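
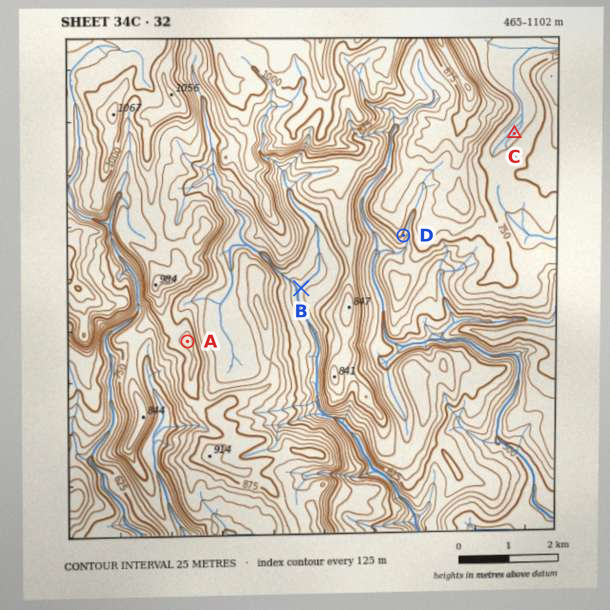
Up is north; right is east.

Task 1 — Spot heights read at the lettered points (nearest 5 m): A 910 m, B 690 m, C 720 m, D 740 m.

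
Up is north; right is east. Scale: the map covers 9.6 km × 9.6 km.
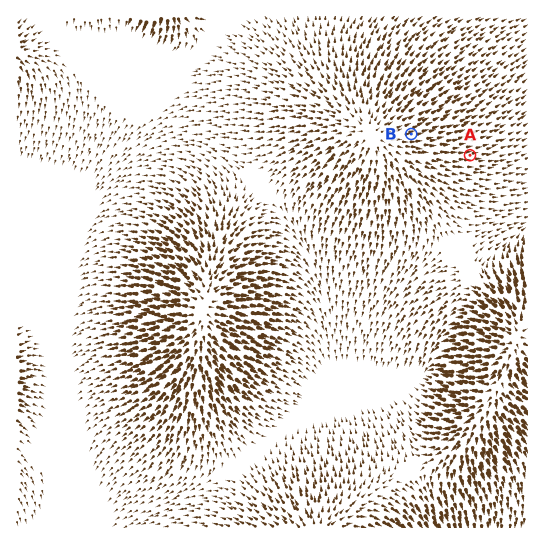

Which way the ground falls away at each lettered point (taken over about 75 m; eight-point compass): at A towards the E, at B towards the E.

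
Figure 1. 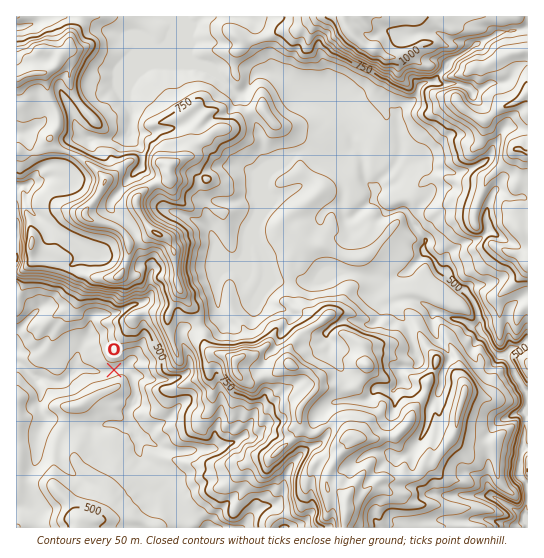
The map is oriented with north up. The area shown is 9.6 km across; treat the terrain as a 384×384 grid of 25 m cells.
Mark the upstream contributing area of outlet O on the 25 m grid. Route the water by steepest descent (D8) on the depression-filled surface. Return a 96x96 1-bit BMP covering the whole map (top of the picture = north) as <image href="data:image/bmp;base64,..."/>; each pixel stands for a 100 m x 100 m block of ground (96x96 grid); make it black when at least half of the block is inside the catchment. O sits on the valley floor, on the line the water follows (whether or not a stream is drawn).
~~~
<image width="96" height="96" href="data:image/bmp;base64,Qk2+BAAAAAAAAD4AAAAoAAAAYAAAAGAAAAABAAEAAAAAAIAEAAATCwAAEwsAAAIAAAAAAAAA////AAAAAAAAAAAwAAAAAAAAAAAADwH/gAAAAAAAAAAAH///wAAAAAAAAAAAH///4AAAAAAAAAAAP///8AAAAAAAAAAAf///+AAAAAAAAAAA/////AAAAAAAAAAB/////AAAAAAAAAAB/////wAAAAAAAAAB/////4AAAAAAAAAB/////8AAAAAAAAAB/////+AAAAAAAAAB//////AAAAAAAAAB//////8AAAAAAAAB//////+AAAAAAAAA///////gAAAAAAAA///////wAAAAAAAA///////4AAAAAAAAf//////4AAAAAAAAf//////4AAAAAAAAf//////4AAAAAAAAf//////4AAAAAAAAP//////4AAAAAAAAB//////8AAAAAAAAA//////+AAAAAAAAAP//////AAAAAAAAAB//////AAAAAAAAAB///+//AAAAAAAAAD///8P/AAAAAAAAAD///4B8AAAAAAAAAD///4AQAAAAAAAAAD///4AAAAAAAAAAAD///gAAAAAAAAAAAB//8AAAAAAAAAAAAB//4AAAAAAAAAAAAA//4AAAAAAAAAAAAAf/4AAAAAAAAAAAAAf/4AAAAAAAAAAAAAP/wAAAAAAAAAAAAAP/wAAAAAAAAAAAAADnwAAAAAAAAAAAAAAHgAAAAAAAAAAAAAADAAAAAAAAAAAAAAACAAAAAAAAAAAAAAAAAAAAAAAAAAAAAAAAAAAAAAAAAAAAAAAAAAAAAAAAAAAAAAAAAAAAAAAAAAAAAAAAAAAAAAAAAAAAAAAAAAAAAAAAAAAAAAAAAAAAAAAAAAAAAAAAAAAAAAAAAAAAAAAAAAAAAAAAAAAAAAAAAAAAAAAAAAAAAAAAAAAAAAAAAAAAAAAAAAAAAAAAAAAAAAAAAAAAAAAAAAAAAAAAAAAAAAAAAAAAAAAAAAAAAAAAAAAAAAAAAAAAAAAAAAAAAAAAAAAAAAAAAAAAAAAAAAAAAAAAAAAAAAAAAAAAAAAAAAAAAAAAAAAAAAAAAAAAAAAAAAAAAAAAAAAAAAAAAAAAAAAAAAAAAAAAAAAAAAAAAAAAAAAAAAAAAAAAAAAAAAAAAAAAAAAAAAAAAAAAAAAAAAAAAAAAAAAAAAAAAAAAAAAAAAAAAAAAAAAAAAAAAAAAAAAAAAAAAAAAAAAAAAAAAAAAAAAAAAAAAAAAAAAAAAAAAAAAAAAAAAAAAAAAAAAAAAAAAAAAAAAAAAAAAAAAAAAAAAAAAAAAAAAAAAAAAAAAAAAAAAAAAAAAAAAAAAAAAAAAAAAAAAAAAAAAAAAAAAAAAAAAAAAAAAAAAAAAAAAAAAAAAAAAAAAAAAAAAAAAAAAAAAAAAAAAAAAAAAAAAAAAAAAAAAAAAAAAAAAAAAAAAAAAAAAAAAAAAAAAAAAAAAAAAAAAAAAAAAAAAAAAAAAAAAAAAAAAAAAAAAAAAAAAAAAAAAAAAAAAAAAAAAAAAAAAAAAAAAAAAAAAAAAAAAAAAAAAAAAAAAAAAAAAAAAAAAAAAAAAAAAAAAA="/>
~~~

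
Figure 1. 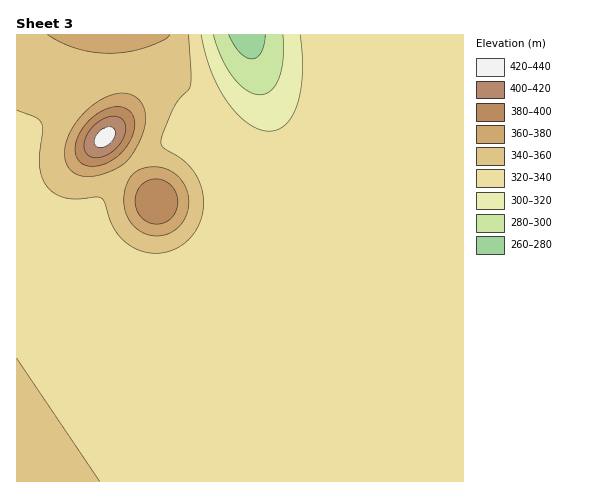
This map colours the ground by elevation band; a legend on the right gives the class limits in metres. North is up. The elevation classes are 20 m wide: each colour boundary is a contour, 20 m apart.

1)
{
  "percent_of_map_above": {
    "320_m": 96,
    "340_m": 17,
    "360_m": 5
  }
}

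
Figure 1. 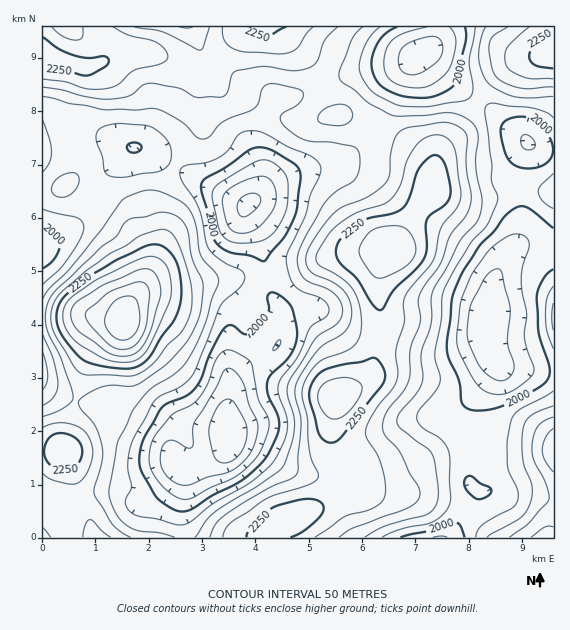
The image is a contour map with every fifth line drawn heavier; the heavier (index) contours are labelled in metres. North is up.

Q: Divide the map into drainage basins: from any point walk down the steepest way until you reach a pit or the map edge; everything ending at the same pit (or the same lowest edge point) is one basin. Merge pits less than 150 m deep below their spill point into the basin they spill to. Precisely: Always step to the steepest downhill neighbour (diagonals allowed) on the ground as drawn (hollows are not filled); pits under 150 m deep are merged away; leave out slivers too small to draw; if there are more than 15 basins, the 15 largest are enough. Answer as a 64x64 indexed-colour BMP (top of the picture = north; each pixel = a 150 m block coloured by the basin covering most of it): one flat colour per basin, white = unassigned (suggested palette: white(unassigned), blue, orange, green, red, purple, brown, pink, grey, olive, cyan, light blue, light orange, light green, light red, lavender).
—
<image width="64" height="64" href="data:image/bmp;base64,Qk12CAAAAAAAAHYAAAAoAAAAQAAAAEAAAAABAAQAAAAAAAAIAAATCwAAEwsAABAAAAAAAAAA////ALR3HwAOf/8ALKAsACgn1gC9Z5QAS1aMAMJ34wB/f38AIr28AM++FwDox64AeLv/AIrfmACWmP8A1bDFABERERERERERERERERERIiIiIiIiIiIiIiIiIiIiIiIiERERERERERERERERERESIiIiIiIiIiIiIiIiIiIiIiIRERERERERERERERERERERIiIiIiIiIiIiIiIiIiIiIhERERERERERERERERERERERIiIiIiIiIiIiIiIiIiIiERERERERERERERERERERERERIiIiIiIiIiIiIiIiIiIRERERERERERERERERERERERERIiIiIiIiIiIiIiIiIhERERERERERERERERERERERERESIiIiIiIiIiIiIiIiERERERERERERERERERERERERERIiIiIiIiIiIiIiIiIREREREREREREREREREREREREREiIiIiIiIiIiIiIiIhERERERERERERERERERERERERESIiIiIiIiIiIiIiIiERERERERERERERERERERERERESIiIiIiIiIiIiIiIiIRERERERERERERERERERERERESIiIiIiIiIiIiIiIiIhERERERERERERERERERERERERIiIiIiIiIiIiIiIiIiERERERERERERERERERERERERIiIiIiIiIiIiIiIiIiIREREREREREREREREREREREREiIiIiIiIiIiIiIiIiIhERERERERERERERERERERERESIiIiIiIiIiIiIiIiIiEREREREREREREREREREREREREiIiIiIiIiIiIiIiIiIRERERERERERERERERERERERESIiIiIiIiIiIiIiIiIhERERERERERERERERERERERERESIiIiIiIiIiIiIiIiEREREREREREREREREREREREREREiIiIiIiIiIiIiIiIRERERERERERERERERERERERERERIiIiIiIiIiIiIiIhEREREREREREREREREREREREREREiIiIiIiIiIiIiIiERERERERERERERERERERERERERERIiIiIiIiIiIiIiIREREREREREREREREREREREREREREiIiIiIiIiIiIiIhERERERERERERERERERERERERERESIiIiIiIiIiIiIiERERERERERERERERERERERERERERIiIiIiIiIiIiIiIREREREREREREREREREREREREREREiIiIiIiIiIiIiIhERERERERERERERERERERERERERESIiIiIiIiIiIiIiERERERERERERERERERERERERERERIiIiIiIiIiIiIiIREREREREREREREREREREREREREREiIiIiIiIiIiIiIhERERERERERERERERERERERERERESIiIiIiIiIiIiIiEREREREREzMRERERERERERERERERIiIiIiIiIiIiIiIRERERERETMzMzMzMRMzEREREREREiIiIiIiIiIiIiIhEREREREREzMzMzMzMzMzMRERERESIiIiIiIiIiIiIiERERERERETMzMzMzMzMzMzMREREREiIiIiIiIiIiIiIRERERERERMzMzMzMzMzMzMzMzERESIiIiIiIiIiIiIhERERERERETMzMzMzMzMzMzMzMzMzMiIiIiIiIiIiIiERERERERERMzMzMzMzMzMzMzMzMzMzIiIiIiIiIiIiIREREREREREzMzMzMzMzMzMzMzMzMzMiIiIiIiIiIiIhERERERERETMzMzMzMzMzMzMzMzMzMzIiIiIiIiIiIiERERERERERMzMzMzMzMzMzMzMzMzMzMyIiIiIiIiIiIREREREREREzMzMzMzMzMzMzMzMzMzMzIiIiIiIiIiIhERERERERETMzMzMzMzMzMzMzMzMzMzMyIiIiIiIiIiERERERERERMzMzMzMzMzMzMzMzMzMzMzMiIiIiIiIiIRERERERERETMzMzMzMzMzMzMzMzMzMzMyIiIiIiIiIhERERERERERMzMzMzMzMzMzMzMzMzMzMzIiIiIiIiIiERERERERERETMzMzMzMzMzMzMzMzMzMzMiIiIiIiIiIRERERERERERMzMzMzMzMzMzMzMzMzMzNCIiIiIiIiIhERERERERERETMzMzMzMzMzMzMzMzMzNEQiIiIiIiIiEREREREREREREzMzMzMzMzMzMzMzMzREREIiIiIiIiIRERERERERERERMzMzMzMzMzMzMzM0RERERCIiIiIiIhEREREREREREREzMzMzMzMzMzMzNEREREREQiIiIiIiERERERERERERETMzMzMzMRETMzRERERERERCIiIiIiIRERERERERERERMzMzMxERERFEREREREREREQiIiIiIhEREREREREREREzMzMREREREURERERERERERCIiIiIiERERERERERERETMzEREREREUREREREREREREQiIiIiIRERERERERERERMxERERERERREREREREREREREIiIiIhERERERERERERExERERERERFERERERERERERERCIiIiERERERERERERERERERERERFEREREREREREREREQiIiIREREREREREREREREREREREUREREREREREREREREIiIhEREREREREREREREREREREURERERERERERERERERERCEREREREREREREREREREREUREREREREREREREREREREEREREREREREREREREREREUREREREREREREREREREREQREREREREREREREREREREURERERERERERERERERERERB"/>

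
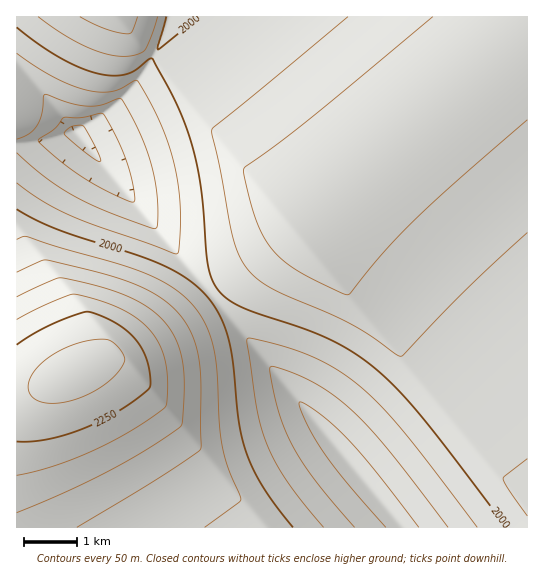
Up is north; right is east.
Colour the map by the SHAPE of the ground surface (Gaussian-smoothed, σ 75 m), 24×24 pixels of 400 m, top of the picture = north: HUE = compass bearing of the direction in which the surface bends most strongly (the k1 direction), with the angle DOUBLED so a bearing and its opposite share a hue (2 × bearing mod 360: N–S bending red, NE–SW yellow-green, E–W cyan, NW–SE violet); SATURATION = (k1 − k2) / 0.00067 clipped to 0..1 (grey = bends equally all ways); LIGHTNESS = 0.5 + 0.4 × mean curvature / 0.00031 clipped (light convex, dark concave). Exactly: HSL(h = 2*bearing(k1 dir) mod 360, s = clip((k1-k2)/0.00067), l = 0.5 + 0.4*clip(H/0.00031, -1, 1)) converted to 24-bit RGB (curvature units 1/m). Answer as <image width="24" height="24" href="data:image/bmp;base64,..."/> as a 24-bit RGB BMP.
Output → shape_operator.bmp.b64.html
<image width="24" height="24" href="data:image/bmp;base64,Qk32BgAAAAAAADYAAAAoAAAAGAAAABgAAAABABgAAAAAAMAGAAATCwAAEwsAAAAAAAAAAAAAhIF1gIJze4FydoFwc4BwcYBwcYBxcoBzdIB1doB3d5aAh9Ofe4V9fIB9fYB+foB/gHp+RQgyfEZrf4B/f4B/f4B/f4B/gKqOiIB0hYRzf4NxeYJvdIFucIFtboFub4FvcIBycYt3g9addo18eYB7e4B8fIB9fH99XBVFcCpZf4B/f4B/f4B/f4B/f5iHjNCijX53iYJ2hoZ0fYRydoNvcYJtbYJsbIFtbYRxe9KVcJt9dIB3doB5eIB7eoB8bixZWhRDfX9+foB/f4B/f4B/f4uDjtWlf4qCk3x+joB8ioR7hYd4e4V1dIRxboNvbINvc8iMba6Bb4F0cYF2dIF4doB6eEZoPwctf3h+fYB+foB+foB/foSAjNKif5aGf4B/m4OQl4OMkYSHi4SDhIeAeoZ7dYV4c7iJc8GNboN2boJ2b4F3cYF4e1x0LwQifmt6eoB9fIB9fYB+foF/h8ebf6eMf4B/f4B/pIiioomfnomcmIiXj4eRhIWLgaiThc+idIeBcYR9cIN7cIJ6aX1+LwQieldydoB7eIB8eoB9fIB+gLiSgbmTfoB/f4B/f4B/pYuqp4yrpoypoYummoqgjZqmn9m6gIuTe4SKd4WHdIWEcIKBQAoxcj1mc4F8dYF8d4B8eYB9e6aJhMmbfYF+foB+foB/f4B/n4uopY2sp46up42topCttN3LjYuojIKZgn+SfH6NeH6IYBlPZyRXdIKBdIF/dYF9doB9d5aDhtOgeoV+fIB+fYB+foB+foB/lImenYuko4ypp46sttrMl5e5n4WmmIOhkICbh32UgTFzWxBJd3qFd3+DdoGBdoF/dYqAhtWhd42AeYB9e4B9fIB+fYB+foB+hoaPkYiVmomcpcy4ncC4p4anpYSnoYGkm3+gmkuQVAM/h3SOfnqJeXqFeH2Cd4SDg9CfdpqFeIB9eIB8eoB9e4B9fIB9fYB+e4d8hYiCjbaXl8SjmYOSnoGXoYCaoX+co2OXUQA6mmeVj3uSiHuNgnuIfHuEg8ScequOeIB+eIB9eIB8eYB8eoB8e4B9fIB9c4VvdKJ3h86UioV8jn19k3yEl3yJm3KLVwA7nE+GmXqTlXqSkHqPi3uLhbSYhLuZfH2Aen9/eX99eH98eIB8eYB8eoB8e4B9aZNoetaLeYpugoRyhoF1int3jnV5XwlAjTNrl3iJl3iMlXmMknqMhaeTkcmlhn2GgH2CfX5/e39+eX98eH98eIB7eYB7eYB8dtWKa5NodoFre4JtgYJwhH9yaBpHbhtMjnZ7kXeBk3iFlHmHnYGKm9GskH6LiXyGhX2EgX6BfX9/e399eX98eYB7eIB7eYB7bKJycoBsdIBsdoBseoBucDJRSgsxhHhziHh2i3d7jniAlH2EndKsmYGIj3uIjXyHiX2FhX6Dgn6Bfn9/e399eoB8eYB7eIB7dIBydIBwdIBvdYBvd0xdLwQffnVsgX91g3x3hnl5int9lMyjhKOEkHuGkHyIj32IjH2HiX6Fhn6Dgn+Bfn9/fH99eoB8eYB7eIB2d4B1doBzfGJmMAMge2BmeX90fH92gIB4gn56h8CWha+Oi3yDjnyFj32HkH2Ij36IjX6Hin6Fhn+Dgn+Bf4B/fIB9eoB8Z3c1cIBhfn5wNQUleE1mdn91d391eH92e394fa+KhL+UhH1+h32Bi32EjX6Hj36IkH6Jj36JjX6Iin+Gh3+Eg3+CgH+AfYB+mO8AS5YAMDMAKzUIdn93d393d393d393d56ChM2afIF7gH9+g36Ah36Din6FjX6Hj36Jj36Jj3+JjX+Ii3+Gh3+EhH+CgH+Akoyrvh+z/gnkBOUAADUPcIB1eIB5d5B+htSeeId7en97fH98gIB+g3+Bhn+Din+FjX+Hj3+Jj3+Kj3+Jjn+Ii3+HiH+FhH+DjkR+aQxPm4ibu5Ow7l+PADMgdoZ8h9Sfd5J/eIB6eYB6eoB7fIB9foB+gn+Bhn+DiX+FjH+Hjn+Jj3+Kj3+Kjn+JjH+HiH+FSwU2jH2KjomNl4qQuZGcFf2VAMSMeqGGeYB7eIB7eIB7eYB7eoB8fIB9foB+gn+BhX+DiX+FjH+Hjn+Jj3+Kj3+Kjn+JjH+IiGuAiIeIioeIjoiIm4uK7OnRAIKAcoCAeoB8eYB7eYB7eIB7eIB7eYB8e4B9foB+gX+AhH+DiH+Fi3+Hjn+Jj3+Kj3+Kj3+JhoaGh4eGiIeGjImHkbiVtNqrBMT/JFBue4B9eoB8eYB8eYB7eIB7eIB7eYB7e4B8fYB+gX+AhH+Ch3+Ei3+HjX+Ij3+Jj3+K"/>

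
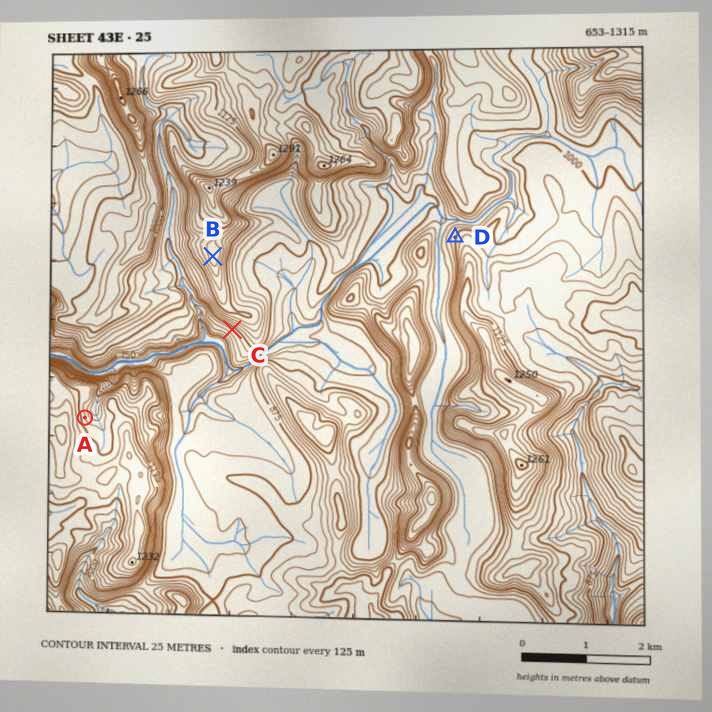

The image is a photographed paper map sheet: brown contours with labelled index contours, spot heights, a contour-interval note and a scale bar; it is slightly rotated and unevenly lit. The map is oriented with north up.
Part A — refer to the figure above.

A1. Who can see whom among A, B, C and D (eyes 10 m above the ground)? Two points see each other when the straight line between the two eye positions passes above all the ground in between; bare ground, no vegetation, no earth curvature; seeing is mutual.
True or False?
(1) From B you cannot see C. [True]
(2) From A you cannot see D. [True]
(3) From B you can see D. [True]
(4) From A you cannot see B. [False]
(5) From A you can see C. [False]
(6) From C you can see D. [False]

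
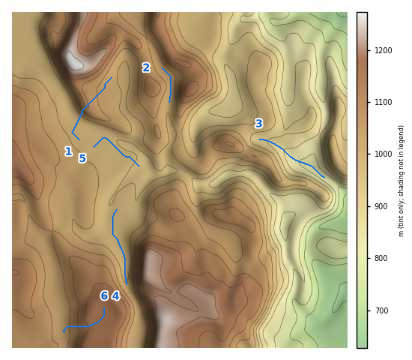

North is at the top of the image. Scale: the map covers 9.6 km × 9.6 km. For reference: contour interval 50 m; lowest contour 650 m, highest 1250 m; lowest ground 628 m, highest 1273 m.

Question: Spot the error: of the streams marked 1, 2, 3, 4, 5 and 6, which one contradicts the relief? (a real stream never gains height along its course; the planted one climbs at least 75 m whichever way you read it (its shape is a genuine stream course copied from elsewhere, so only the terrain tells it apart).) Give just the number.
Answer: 1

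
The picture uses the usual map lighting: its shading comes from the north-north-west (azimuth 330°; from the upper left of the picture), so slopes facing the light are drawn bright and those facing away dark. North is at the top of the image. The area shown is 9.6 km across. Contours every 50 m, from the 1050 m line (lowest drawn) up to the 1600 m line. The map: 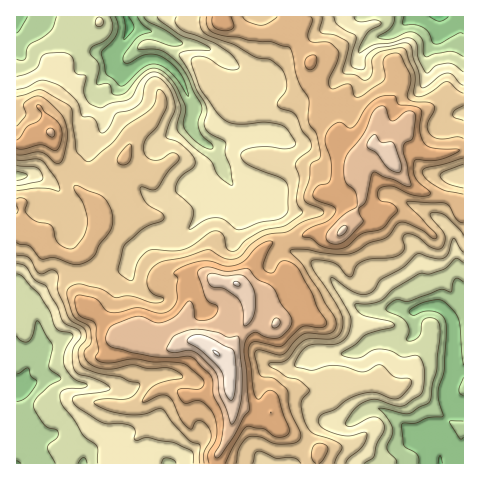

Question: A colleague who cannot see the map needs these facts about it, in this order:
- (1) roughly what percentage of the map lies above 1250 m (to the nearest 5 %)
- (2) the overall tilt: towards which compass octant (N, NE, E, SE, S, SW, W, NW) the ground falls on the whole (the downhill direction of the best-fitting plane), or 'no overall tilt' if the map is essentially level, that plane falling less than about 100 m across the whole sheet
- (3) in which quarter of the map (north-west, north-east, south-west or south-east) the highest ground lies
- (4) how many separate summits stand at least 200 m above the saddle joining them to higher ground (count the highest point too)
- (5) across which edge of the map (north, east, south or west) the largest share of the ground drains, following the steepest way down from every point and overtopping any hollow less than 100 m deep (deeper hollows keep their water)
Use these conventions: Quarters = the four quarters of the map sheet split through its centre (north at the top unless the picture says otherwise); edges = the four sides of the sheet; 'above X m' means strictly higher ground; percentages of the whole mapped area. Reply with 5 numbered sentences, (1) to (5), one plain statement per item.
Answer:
(1) About 65 % of the map lies above 1250 m.
(2) No overall tilt - high and low ground are spread across the sheet.
(3) The highest ground is in the south-west quarter.
(4) 1 summit rises at least 200 m above its surroundings.
(5) Most of the ground drains across the northern edge.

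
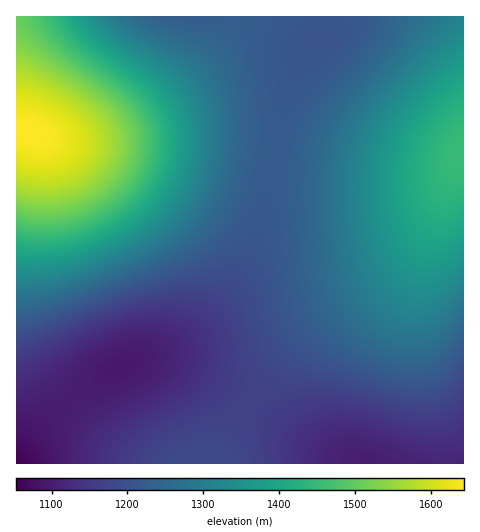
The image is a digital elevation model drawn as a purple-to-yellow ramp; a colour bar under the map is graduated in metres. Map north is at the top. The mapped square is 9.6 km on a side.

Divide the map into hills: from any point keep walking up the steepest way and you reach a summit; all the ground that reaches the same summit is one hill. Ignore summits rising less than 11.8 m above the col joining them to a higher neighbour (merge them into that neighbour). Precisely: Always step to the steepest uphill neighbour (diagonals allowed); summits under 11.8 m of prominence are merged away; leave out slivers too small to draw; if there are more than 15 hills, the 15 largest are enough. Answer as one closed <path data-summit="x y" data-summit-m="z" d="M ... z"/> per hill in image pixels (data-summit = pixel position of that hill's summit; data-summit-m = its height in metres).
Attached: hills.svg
<path data-summit="463 151" data-summit-m="1453" d="M463 16l-134 1 0 9-4 9-21 20-16 32-11 39-9 63-8 38-20 49-19 28-26 27-23 16-33 13 25 0 22 7 60 34 61 40 48 23 109-1z"/><path data-summit="31 133" data-summit-m="1644" d="M328 16l-312 1 1 440 19-25 38-37 21-15 25-14 33-10 25-12 17-13 33-37 20-35 12-32 8-38 9-63 11-39 16-32 21-20 4-9z"/><path data-summit="203 463" data-summit-m="1191" d="M155 359l-17 1-12 4-38 21-21 16-31 31-20 26 0 5 338 0-47-22-98-62-29-14z"/>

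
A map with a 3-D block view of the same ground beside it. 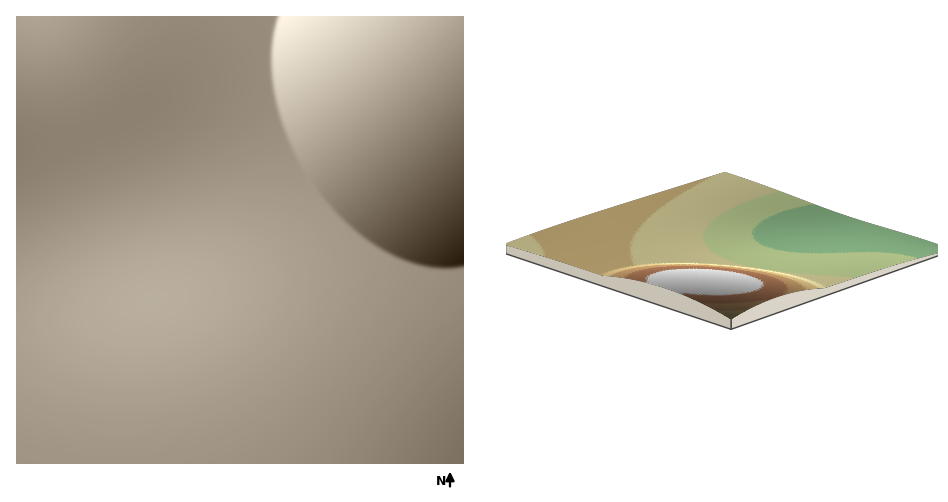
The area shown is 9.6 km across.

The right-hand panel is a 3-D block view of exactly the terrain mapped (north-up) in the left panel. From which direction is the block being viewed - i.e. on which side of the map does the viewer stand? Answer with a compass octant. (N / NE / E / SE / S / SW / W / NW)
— NE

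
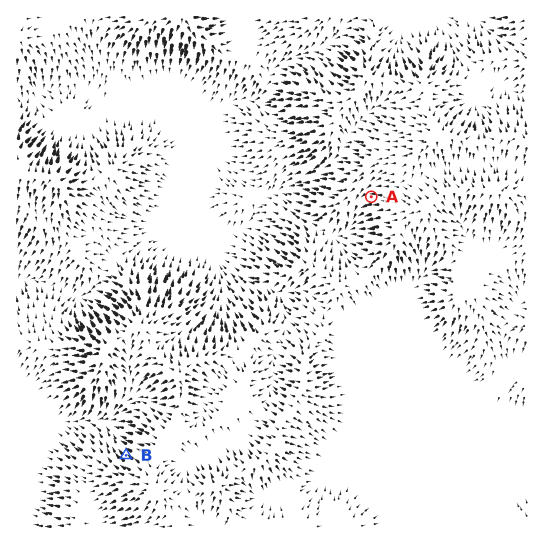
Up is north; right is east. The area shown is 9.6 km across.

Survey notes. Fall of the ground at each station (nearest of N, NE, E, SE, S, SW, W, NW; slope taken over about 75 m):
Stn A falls W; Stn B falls NW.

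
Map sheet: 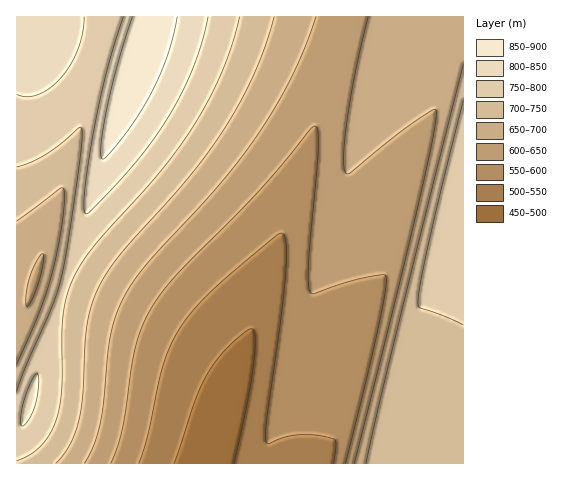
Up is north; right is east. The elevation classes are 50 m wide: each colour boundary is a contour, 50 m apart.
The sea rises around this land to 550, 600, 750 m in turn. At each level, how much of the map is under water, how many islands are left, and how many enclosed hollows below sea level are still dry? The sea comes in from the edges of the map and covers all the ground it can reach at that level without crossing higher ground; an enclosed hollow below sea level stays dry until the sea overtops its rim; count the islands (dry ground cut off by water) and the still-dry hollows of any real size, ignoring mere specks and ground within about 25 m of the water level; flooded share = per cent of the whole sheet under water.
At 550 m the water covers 11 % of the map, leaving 0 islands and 0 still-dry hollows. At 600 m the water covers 26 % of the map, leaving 0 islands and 0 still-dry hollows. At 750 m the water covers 78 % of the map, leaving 0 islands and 0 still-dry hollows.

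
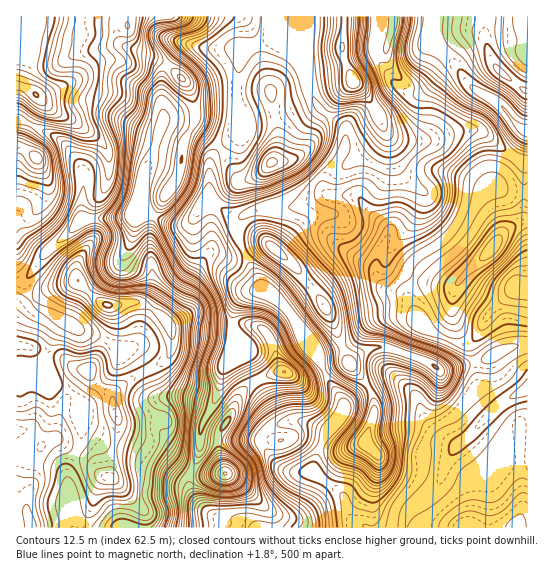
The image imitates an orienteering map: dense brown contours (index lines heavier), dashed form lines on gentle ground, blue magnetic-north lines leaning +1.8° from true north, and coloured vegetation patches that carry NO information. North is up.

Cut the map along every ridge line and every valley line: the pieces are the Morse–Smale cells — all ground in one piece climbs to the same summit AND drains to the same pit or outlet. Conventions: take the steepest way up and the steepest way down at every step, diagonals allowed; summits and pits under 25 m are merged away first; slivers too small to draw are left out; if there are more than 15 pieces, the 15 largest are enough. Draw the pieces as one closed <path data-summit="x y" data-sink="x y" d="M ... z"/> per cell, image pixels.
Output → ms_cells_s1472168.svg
<path data-summit="35 94" data-sink="527 290" d="M299 16l-282 0-1 102 45 22 19 25 4 13-3 23 0 16 2 3 59-4 7-3 22 11 15 0 20-21 5-1-3-3 0-5 1-32 3-5 25-22-1-46 5-34 6-7 28-11 16 11 11 12 1-27-2-15z"/><path data-summit="107 305" data-sink="527 290" d="M213 203l-7 0-17 20-10 2-12-2-18-10-7 3-16 0-11 3-33 1-38 34-21 27-7 2 0 86 15 0 10-4 4-4 7-22 9-14-2-5 18 9 21 7 17 11 12 1 7 4 11 15 7 19 6 9 26 2-11 0-12 6-4 10 2 14 11 12 8 4 21 0 2-17 14-24 8-32 9-19 1-40 6-10 7-8 7-2 11 0-25-50-2-18 3-5-10-3z"/><path data-summit="354 81" data-sink="527 290" d="M378 16l-77 0 2 45 6 26 8 19 24 17 4 6-1 20-19 30 0 12 8 5 24 0 8 11 23 22 0 9-12 24 0 13 10 13 17 5 4 6 2-10 10-19 27-21 14-14 16-29 16-13 5-15 15-23-27-22-10-4-22 3-22 8-12 1-24-2-10-8-12-26-21-27 6-9 19-11-2-5 0-10 4-14z"/><path data-summit="89 370" data-sink="527 290" d="M63 323l-11 16-7 19 0 7 6 17 3 3 15 6 7 7 0 16 5 12-1 19-11 18-2 10 5 54 179 1-9-7-21-2-10-4-18-20-4-9 0-9 10-22 1-12-22 0-8-4-13-14 0-12 4-10 12-6 10 0-26-2-13-28-10-14-9-5-10-1-17-11-15-4z"/><path data-summit="274 249" data-sink="527 290" d="M330 195l-9 1-14 8-9 3-33 1-19 5-9 10 0 12 24 54 6 6 11 5 14 15 9 16 6 15 13 15 9 21 16 23 23-18-19-22 9-10 19-8 13 1 11 4 10-22 4-5 13 2-3-5-10-9-8-16-6-5-15-4-10-13 0-13 12-24 0-9-23-22-8-11z"/><path data-summit="271 162" data-sink="527 290" d="M275 37l-28 11-6 7-5 34 1 46-16 13-12 14-1 37 27 18 6 0 16-8 41-2 29-12-3-8 1-8 16-25 4-11-1-17-27-20-8-19-5-25-13-14z"/><path data-summit="225 474" data-sink="527 290" d="M234 333l-2 18-9 19-6 25-16 31-2 29-10 22 0 9 7 13 15 16 10 4 21 2 11 7 112 0-13-7-5-11-3-13-9-9-22-16-26-1-9-6-9-10-6-10 0-7 7-9 13-7-4-3-18-30-20-46z"/><path data-summit="491 249" data-sink="527 290" d="M510 191l-13 1-15 8-9 10-13 25-14 14-27 21-10 19-1 9 7 15 18 19 6 4 22 8 12-3 6-7 8-17 28-29 13 1 0-96z"/><path data-summit="517 527" data-sink="527 389" d="M527 389l-25 14-37 37-9 6-11 19-6 18-10 12-20 14-6 13 0 6 125-1z"/><path data-summit="31 527" data-sink="527 290" d="M45 361l-14 8-15 1 1 158 55-1-5-54 2-10 11-18 1-19-5-12 0-16-7-7-15-6-3-3z"/><path data-summit="283 371" data-sink="527 290" d="M259 291l-10 1-10 9-7 17 1 15 6 5 12 29 28 52 4 4 20-2 24 11 13-14 4-13-15-23-9-21-13-15-6-15-9-16-14-15z"/><path data-summit="366 443" data-sink="527 389" d="M393 379l-12 2-12 6 4 11 2 13-10 31 14 15 0 13-7 28-2 30 32 0 2-10 5-9 27-22 7-12 2-10 11-18-1-3-16-8-12-14-12-28-12-10z"/><path data-summit="354 81" data-sink="527 131" d="M377 59l-19 10-6 9 21 27 12 26 5 5 11 4 18 1 12-1 22-8 22-3 10 4 28 23 2-2 12-23-8-4-21-24-25-15-18-21-4-2-5 3-23 23-5 2-8 0-15-10z"/><path data-summit="37 158" data-sink="527 290" d="M18 119l-2 0 1 164 6-2 21-27 39-35-2-18 3-14-3-20-13-20-18-14z"/><path data-summit="35 94" data-sink="527 389" d="M527 344l-20 4-29 15-36 8-15-10-25-9-6 19 4 10 17 17 6 17 9 14 7 7 18 9 8-5 37-37 26-14z"/>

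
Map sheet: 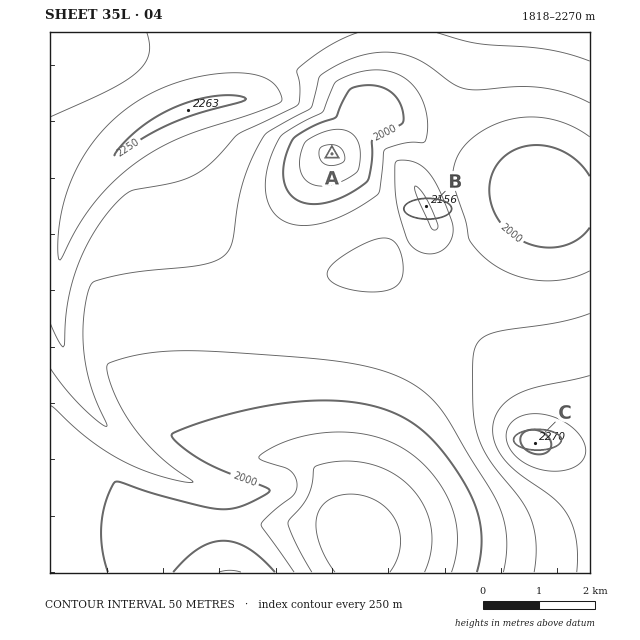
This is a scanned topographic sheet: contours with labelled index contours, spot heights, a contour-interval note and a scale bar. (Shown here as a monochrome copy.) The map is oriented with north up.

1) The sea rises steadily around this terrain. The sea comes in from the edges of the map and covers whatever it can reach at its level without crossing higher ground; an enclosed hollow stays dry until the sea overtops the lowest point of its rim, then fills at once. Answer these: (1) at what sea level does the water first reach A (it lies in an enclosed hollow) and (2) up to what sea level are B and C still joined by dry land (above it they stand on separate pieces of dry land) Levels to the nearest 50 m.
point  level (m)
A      2050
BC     2100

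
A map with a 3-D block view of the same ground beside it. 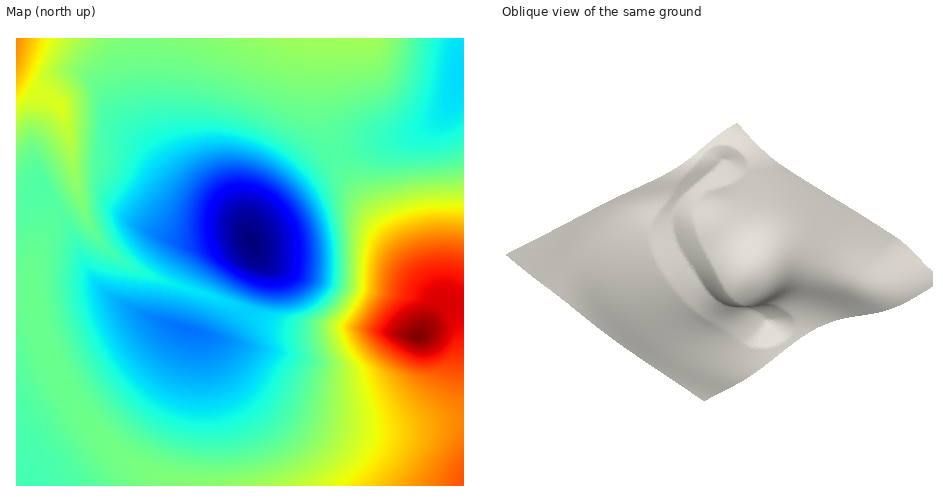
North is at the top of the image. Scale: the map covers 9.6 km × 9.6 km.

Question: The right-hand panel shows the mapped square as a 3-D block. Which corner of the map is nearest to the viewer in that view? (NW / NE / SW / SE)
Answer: SE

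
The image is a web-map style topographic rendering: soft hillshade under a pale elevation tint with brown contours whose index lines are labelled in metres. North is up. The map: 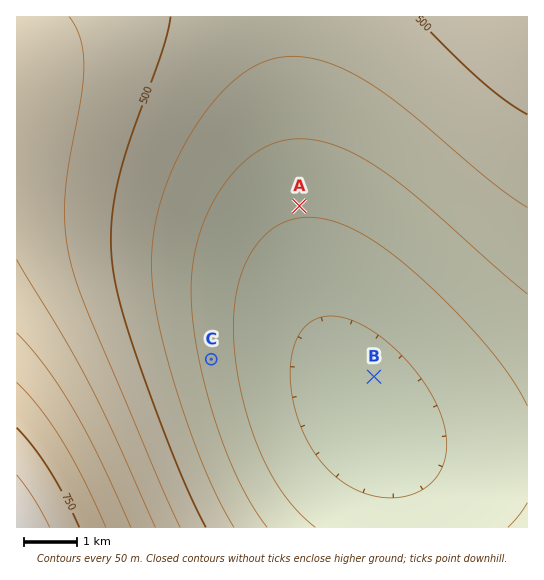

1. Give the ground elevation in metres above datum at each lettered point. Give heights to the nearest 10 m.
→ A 360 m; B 280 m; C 380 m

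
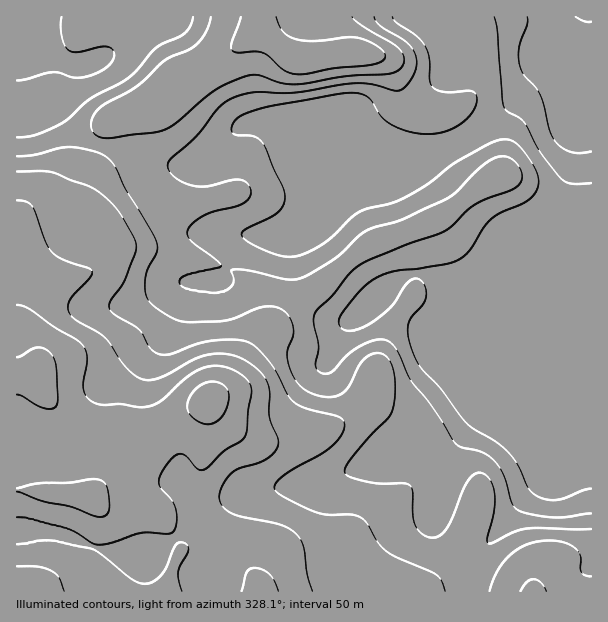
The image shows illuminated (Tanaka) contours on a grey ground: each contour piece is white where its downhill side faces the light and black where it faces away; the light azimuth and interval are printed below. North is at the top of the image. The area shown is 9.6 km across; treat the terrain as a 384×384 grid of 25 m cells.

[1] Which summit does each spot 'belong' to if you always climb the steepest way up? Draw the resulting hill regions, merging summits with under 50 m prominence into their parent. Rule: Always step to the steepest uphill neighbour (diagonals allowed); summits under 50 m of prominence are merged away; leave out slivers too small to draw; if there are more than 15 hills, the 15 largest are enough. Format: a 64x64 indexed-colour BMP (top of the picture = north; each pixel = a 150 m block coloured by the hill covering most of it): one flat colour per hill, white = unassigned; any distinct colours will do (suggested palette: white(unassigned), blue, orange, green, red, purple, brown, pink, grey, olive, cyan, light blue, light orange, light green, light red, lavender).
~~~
<image width="64" height="64" href="data:image/bmp;base64,Qk12CAAAAAAAAHYAAAAoAAAAQAAAAEAAAAABAAQAAAAAAAAIAAATCwAAEwsAABAAAAAAAAAA////ALR3HwAOf/8ALKAsACgn1gC9Z5QAS1aMAMJ34wB/f38AIr28AM++FwDox64AeLv/AIrfmACWmP8A1bDFAEREREREREREREREQREREREREREREREREREzMzMzMzMzRERERERERERERERBERERERERERERERERERMzMzMzMzNEREREREREREREREEREREREREREREREREREzMzMzMzM0REREREREREREREQRERERERERERERERERETMzMzMzMzRERERERERERERERBEREREREREREREREREREzMzMzMzNERERBEREUREREREERERERERERERERERERERMzMzMzMxEREREREREREURERBEREREREREREREREREREzMzMzMzERERERERERERFEREERERERERERERERERERERMzMzMzMRERERERERERERRERBERERERERERERERERERETMzMzMxEREREREREREREUREEREREREREREREREREREREzMzMzERERERERERERERERQRERERERERERERERERERERMzMzMRERERERERERERERERERERERERERERERERERERETMzMxEREREREREREREREREREREREREREREREREREREREzMzERERERERERERERERERERERERERERERERERERERETMzMRERERERERERERERERERERERERERERERERERERERMzMxERERERERERERERERERERERERERERERERERERERETMzERERERERERERERERERERERERERERERERERERERERMzMREREREREREREREREREREREREREREREREREREREREzMxEREREREREREREREREREREREREREREREREREREREzMRERERERERERERERERERERERERERERERERERERERETERERERERERERERERERERERERERERERERERERERERETERERERERERERERERERERERERERERERERERERERERERERERERERERERERERERERERERERERERERERERERERERERERERERERERERERERERERERERERERERERERERERERERERERERERERERERERERERERERERERERERERERERERERERERERERERERERERERERERERERERERERERERERERERERERERERERERERERERERERERERERERERERERERERERERERERERERERERERERERERERERERERERERERERERERERERERERERERERERERERERERERERERERERERERERERERERERERERERERERERERERERERERERERERERERERERERERERERERERERERERERERERERERERERERERERERERERERERERERERERERERERERERERERERERERERERERERERERERERERERERERERERERERERERERERERERERERERERERERERERERERERERERERERERERERERERERERERERERERERERERERERERERERERERERERERERERERERERERERERERERERERERERERERERERERERERERERERERERERERERERERERERERERERERERERERERERERERERERERERERERERERERERERERERERERERERERERERERERERERERERERERERERERERERERERERERERERERERERERERERERERERERERERERERERERERERERERERERERERERERERERERERERERERERERERERERERERERERERERERERERERERERERERERERERERERERERERERERERERERERERERERERERERERERERERERERERERERERERERERERERERERERERERERERERERERERERERERERERERERERERERERERERERERERERERERERERERERERERERERERERERERERERERERERERERERERERERERERERERERERERERERERERERERERERERERERERERERERERERERERERERERERERERERERERERERERERERERERERERERERERERERERIhEREREREREREREREREREREREREREREREREREREREiIiIiEREREREREREREREREREREREREREREREREREiIiIiIiIhERERERERERERESIiERERERERERERERERIiIiIiIiIiIREREREiIiIiIiIiIiERERERERERERERIiIiIiIiIiIiERERIiIiIiIiIiIiIiERERERERERERIiIiIiIiIiIiIiIiIiIiIiIiIiIiIiIhERERERERERIiIiIiIiIiIiIiIiIiIiIiIiIiIiIiIiIREREREREREiIiIiIiIiIiIiIiIiIiIiIiIiIiIiIiIiERERERERESIiIiIiIiIiIiIiIiIiIiIiIiIiIiIiIiIhERERERERIiIiIiIiIiIiIiIiIiIiIiIiIiIiIiIiIiIREREREREiIiIiIiIiIiIiIiIiIiIiIiIiIiIiIiIiIiERERERERIiIiIiIiIiIiIiIiIiIiIiIiIiIiIiIiIiIiERERERERESIiIiIiIiIiIiIiIiIiIiIiIiIiIiIiIiIiIREREREREiIiIiIiIiIiIiIiIiIiIiIiIiIiIiIiIiIhERERERESIiIiIiIiIiIiIiIiIiIiIiIiIiIiIiIiIiIRERERERIiIiIiIiIiIiIiIiIiIiIiIiIiIiIiIiIiIhERERERESIiIiIiIiIiIiIiIiIiIiIiIiIiIiIiIiIi"/>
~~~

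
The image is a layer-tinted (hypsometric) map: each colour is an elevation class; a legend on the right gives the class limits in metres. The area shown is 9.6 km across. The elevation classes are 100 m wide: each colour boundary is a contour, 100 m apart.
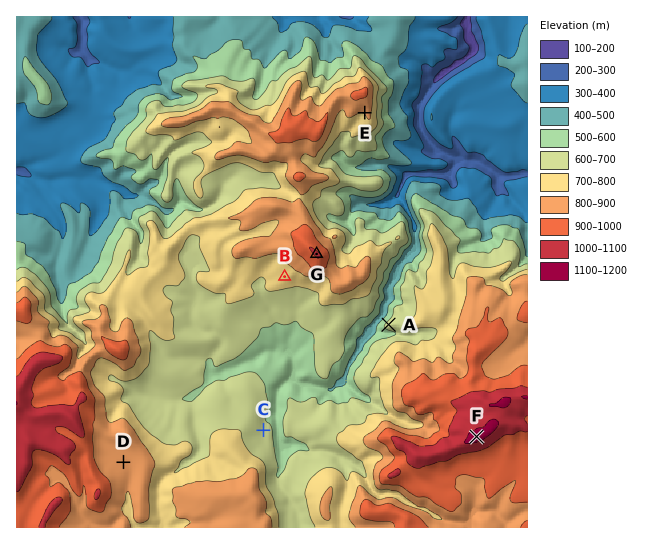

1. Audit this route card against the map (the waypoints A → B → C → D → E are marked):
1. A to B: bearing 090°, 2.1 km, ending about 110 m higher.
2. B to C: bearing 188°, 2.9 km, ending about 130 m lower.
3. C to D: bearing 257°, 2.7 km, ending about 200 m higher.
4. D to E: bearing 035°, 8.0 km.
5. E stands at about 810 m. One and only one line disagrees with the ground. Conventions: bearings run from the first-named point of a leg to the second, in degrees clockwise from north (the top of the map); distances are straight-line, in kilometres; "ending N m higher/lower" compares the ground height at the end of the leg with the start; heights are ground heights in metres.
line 1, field bearing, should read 295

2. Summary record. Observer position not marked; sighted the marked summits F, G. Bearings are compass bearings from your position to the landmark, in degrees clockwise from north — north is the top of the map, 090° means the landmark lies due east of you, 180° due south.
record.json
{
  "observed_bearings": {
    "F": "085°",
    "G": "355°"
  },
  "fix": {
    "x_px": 334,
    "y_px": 449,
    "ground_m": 650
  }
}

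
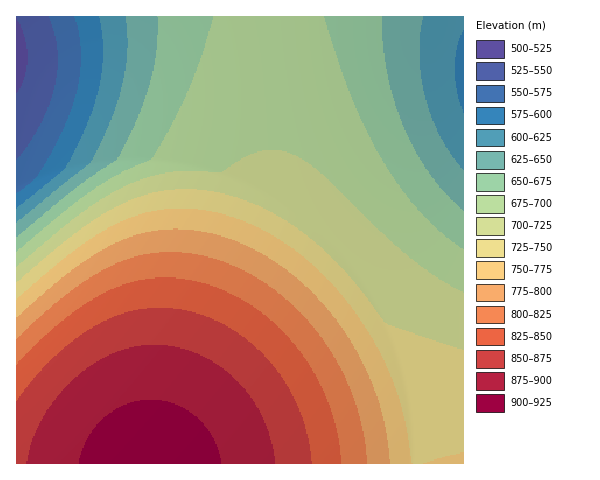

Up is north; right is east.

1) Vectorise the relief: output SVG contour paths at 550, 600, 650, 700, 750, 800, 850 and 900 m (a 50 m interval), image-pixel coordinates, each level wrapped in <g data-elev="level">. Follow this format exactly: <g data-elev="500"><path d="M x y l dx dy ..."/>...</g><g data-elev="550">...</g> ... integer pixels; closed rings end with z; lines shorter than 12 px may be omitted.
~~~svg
<g data-elev="550"><path d="M49 17l5 16 3 17 1 17-3 18-6 19-8 20-12 19-12 17"/></g><g data-elev="600"><path d="M463 112l-6-22-2-22 2-20 6-18"/><path d="M99 17l4 25-1 27-6 29-11 31-20 39-48 40"/></g><g data-elev="650"><path d="M463 210l-17-16-17-21-14-23-12-25-9-27-7-27-4-28-1-26"/><path d="M158 17l-2 33-6 34-13 35-19 39-45 32-56 47"/></g><g data-elev="700"><path d="M463 292l-28-16-30-23-27-24-48-48-18-16-20-11-18-4-11 1-12 3-29 18-33-1-18 1-21 5-23 8-22 12-23 15-65 55"/></g><g data-elev="750"><path d="M412 463l-7-43-10-34-15-35-20-33-25-31-28-27-29-22-32-16-29-9-28-5-27 1-25 6-26 11-26 16-29 23-39 34"/><path d="M463 452l-40 11"/></g><g data-elev="800"><path d="M367 463l-4-32-9-33-14-31-18-28-21-26-24-22-27-17-28-13-26-7-24-2-25 2-23 6-23 11-26 17-28 22-30 29"/></g><g data-elev="850"><path d="M312 463l-4-26-8-26-12-25-16-22-19-19-21-16-23-11-23-8-22-2-23 1-21 5-21 9-22 15-22 18-21 22-17 23"/></g><g data-elev="900"><path d="M222 463l-3-12-5-12-8-12-9-9-10-8-12-6-11-3-13-2-13 2-12 3-11 6-11 8-9 9-7 11-6 13-3 12"/></g>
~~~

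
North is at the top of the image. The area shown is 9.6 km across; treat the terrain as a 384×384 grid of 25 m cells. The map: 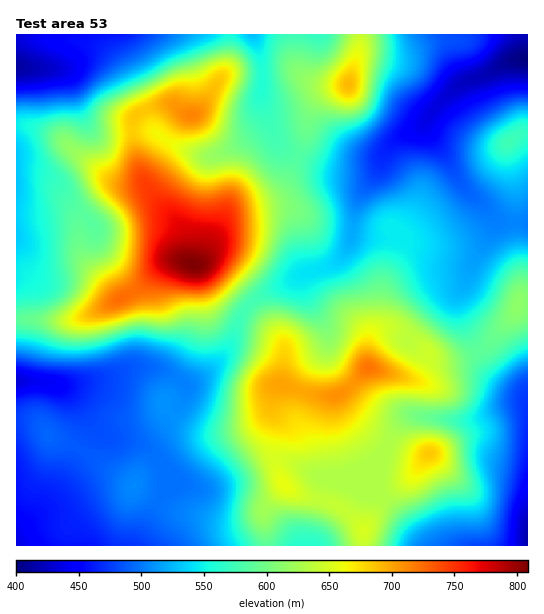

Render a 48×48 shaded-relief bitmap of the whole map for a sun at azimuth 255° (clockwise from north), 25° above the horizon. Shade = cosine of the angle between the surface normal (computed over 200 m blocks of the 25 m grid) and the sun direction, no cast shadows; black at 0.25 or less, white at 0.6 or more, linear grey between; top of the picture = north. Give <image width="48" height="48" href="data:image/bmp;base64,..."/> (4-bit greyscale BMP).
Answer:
<image width="48" height="48" href="data:image/bmp;base64,Qk32BAAAAAAAAHYAAAAoAAAAMAAAADAAAAABAAQAAAAAAIAEAAATCwAAEwsAABAAAAAAAAAAAAAAABEREQAiIiIAMzMzAERERABVVVUAZmZmAHd3dwCIiIgAmZmZAKqqqgC7u7sAzMzMAN3d3QDu7u4A////AJmIiIiYiImZmaq7uGZ4nNuEETV3d4hlM5mIiImZiIiImarMuGaJrMqFIjVneIdkM4iIiImZiIiIiZvNp2eaq6l2Q0VneIdDM4iIiJmZh4iIiJvdqImZmYd2ZmZmeIYyM4iIiJmZh3eIiJvcuql3d3d3eHZmeHQiM4iIiJmZh3d4iJvNzKdmd3d3iZdmdkIjM4iIiJmIh3d4iavN3JZWd3d3iqhmUxE0Q5mIiIiIh3eJmrzdyoZ3eHd3iqmGMQJEQ5mYiId4iHiZq7zMuYeHeHd3iaqFEANUQ5mId3d4iIiaq7zMuYiHiHd3eJlzEBRUM5mHd3eIiIiZq7zMqYh4iHdmZ3dTIjRDNJh3Z3iIiZiJq7zcuYd4iHZlVmVVVVVDNIh2Z4iIiZiImr3duXeJmHZVVWd3dURERXdmeIiIiZh3is3tuYiJmHZVVomYZTM0VXd3iZiIiYh3is7uuYh3d3ZmeIiGUzIzVpiJmZiIiIh4mr3uuYZlZ4mHd3ZUQzM0VaqZmZiIiIiZmazduYZEWKuXVERVREVUVaqqmYh4iJmqqZrNyoZEWLyVM0ZlRFZlVaq7qYd3iaqqqYi8y5ZEWLuENGd0NGd2Zqq8updmebqqqXecy5UzWKqFVndTNXiHd5q8y5h2eaqImHaLynQ0aaqGZmQyRomYh4ibu6mHeJl3iGVpqGRFiamHZUMjV5mph3eJu7uYd4dniFRHh1RXmZh2ZTM0Z5qqmHeJrMyoeIiJl0I0ZlZ4mYd3ZTNFZ4q7mIiJvMupmZqqlzETRVZ4iIiHZURWZ4m7mIiau7qZu7u6ljESI0Z3d4iYZUVmZnmqmIiaupib3duphkIREjV3d3iYZlZmZniamIiaqXis7tuYdlMRATV3dmiYd3d2ZneJh5mqqHit/sqHd2QgATV3ZFeYh3dmZmd4d5maqHi+/sqId2UhATZ3U0eZh3dmZmd3d5mamInP/rmHZmUxAkZ2QzaZh3ZmZmd4d5mamJvv7Kl2VnYxAkZlMjWJh3ZmZmeIiJqpic7uy5dlVnYxEkZUMjV4h3dmVniZiKqpm+7cuoZURXZBElZUM0VniIdlVomph6qZre27uWUyJGZCI1ZUREVWiYdlaKqph6qqvMqbuFQyNGZTNWdlRERWeIdlebupd6q8upict0MzRWZlVnd2VERWeHdniru5dqrMl2i8pkVmZmZWZniHVERVZ3Z4m7u5dqq6dWnNpmeZhkRFZ4mXVVVUVmaJqquph4iYZYvdp3m6hTI1Z4mXZnZDRVZ5mZqpiGZ3ZpzcqImpdSAkaJmYiZcxJFZ4mImZiFVmZ6u6mZmHZjETaJqpq6cQA1VniIiId2ZmaKqZmZmGZ1ICWKqqvLYAA1VVZ4iHdnd3eKqZmZmHeHQASbqZrKUAFFVEVnd3ZoiIiaqZiJqXeIUQObqIm6YQFFVEVnd3ZpmZmZmYiJmYiIUQSbl3irgwE0VFZ3ZWZ5mZmIiIiJmIiIYyaqh2erlRAkVWd3VVZ5mYiIiHiIiIiIZEiph2espSATVWd3ZVZw=="/>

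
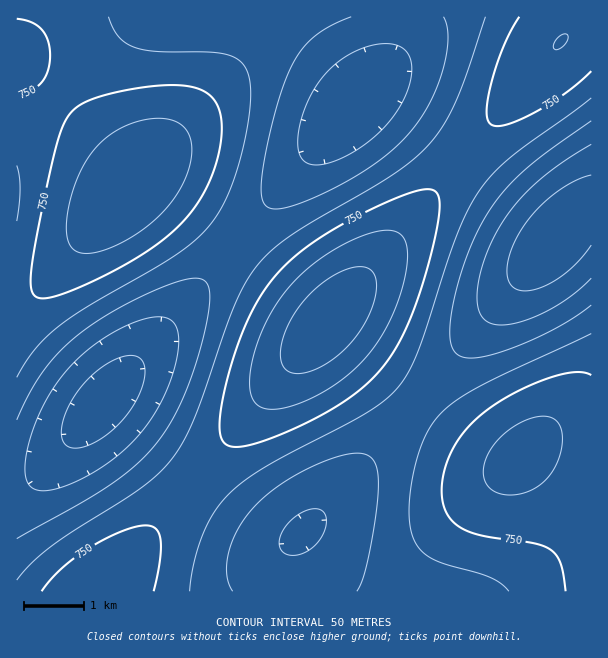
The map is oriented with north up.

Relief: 510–880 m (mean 700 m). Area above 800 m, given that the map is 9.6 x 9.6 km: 9.3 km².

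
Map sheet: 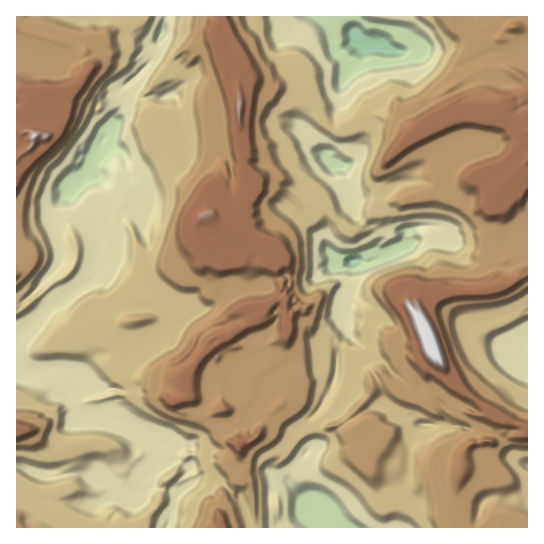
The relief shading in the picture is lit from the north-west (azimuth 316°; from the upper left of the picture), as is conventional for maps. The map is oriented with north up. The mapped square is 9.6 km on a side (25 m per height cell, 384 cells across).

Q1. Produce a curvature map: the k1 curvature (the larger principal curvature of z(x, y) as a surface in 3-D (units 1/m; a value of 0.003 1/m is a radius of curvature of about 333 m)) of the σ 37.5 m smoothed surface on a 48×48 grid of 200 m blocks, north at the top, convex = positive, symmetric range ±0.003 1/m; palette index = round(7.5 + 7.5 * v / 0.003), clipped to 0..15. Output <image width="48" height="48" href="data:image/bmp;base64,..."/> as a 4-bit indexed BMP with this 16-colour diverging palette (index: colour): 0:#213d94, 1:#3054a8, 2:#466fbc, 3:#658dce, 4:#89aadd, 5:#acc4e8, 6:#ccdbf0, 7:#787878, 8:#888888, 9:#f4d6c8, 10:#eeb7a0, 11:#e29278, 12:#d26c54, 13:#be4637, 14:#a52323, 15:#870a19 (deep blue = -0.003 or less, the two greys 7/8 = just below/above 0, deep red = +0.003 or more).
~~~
<image width="48" height="48" href="data:image/bmp;base64,Qk32BAAAAAAAAHYAAAAoAAAAMAAAADAAAAABAAQAAAAAAIAEAAATCwAAEwsAABAAAAAAAAAAlD0hAKhUMAC8b0YAzo1lAN2qiQDoxKwA8NvMAHh4eACIiIgAyNb0AKC37gB4kuIAVGzSADdGvgAjI6UAGQqHALeHiKuqzOeNnb/IyoyHiInrp36eiKuYiaeIm5fMiPuNjd7X+rx3d46N3dmMiMfKu3iIp3eId4+rze2Y+bx3d9m7iId7iMapiInLrNqIh494vI/L6ZuHjZrKiImaioy7qN2ZzXeIh476i4fs2Ym8ydydmIqojZiJ+YeImYd5h4jOfp+MtZiIzprriYqojLiNvK3duqepqYiMzay8vN6IvK2KiIqojLeMe62oiay+uIiJbXz9zIy3bKqIuYqtm/rOmevY3e7rmHh5quzu/PjsmumInYiJ3M35///9Z4iIiIh8vbiHu9iJz+uY7pqJaric397Np3h4ibveucyXiI7ImJ3ep4m/zf7v2nnMuJl3rd39ua+oiJjMiov3eM7ZmJ/7p8uHd4rOyN3K6Yl4h4iNmZetj7iInvq7ioiIiIiNmNea14iIiIiOqbif25iJ/q2563eIh3joidiq14iIiIidjLis+Zjsztquh4iHd3yYiK7LzYh3eIirjLiJjZ2v65jneI3t3cmIh4isztaYiIm7i7uY2Yv/qXuYeIjZiIiIiId6293Hic/IiejI2JruqIt3d3eciIiIiIiI6ZvuqJ+tnonY3a3sp3nsh4iKyYiK7+mInc6Kza99yXfYd7/7tneK+/uIjpiIiIiIhrr7nJ7v2HjJju+cmYiIiq+neP3IiIiIbciM3v6++Xiq3dmM7N3KuLvLiIqOh4ie3Ih4htyo/6jP7Im7vN3f/Ot7+oh5yIr5iIh5hvq4m/7c3e66qZrK34+4j4iHuY6Hrd3czc+6xbaoiL2e27qIiovqfoiHm52YyIiIiI+5yMbIh5n9vZ2IiI7IjoiHn7ndmIiIiLzayu7ZuHfIdb2IeMnIjYiIzIrOiIiIvbvaid/bv3u4d76IeNuIiYiI2ImumZiI1q6Nyv3pmomHeqyJiNx5uoiIiIierLiJyriInbe9zdu7vOztqNt8isiIiHer6IiI22iYjneNn/7d632Iy7usZ82oiHmtvImY3Np4vIeciM24iIyIjtu8d4eaiIybvcqorL2dy8nNmHeZi8mIidyo2IiqmH2IypzL2um62Hyv6peoie2YiK7KrIiamcqIfYrMm5fqmI2K/5uoiIneia3cmaiIusiIfYfrrIrLiNhqv/mIiIh32I/fyMiLzYiHfYjtnZ6YvOyLyt7pd3d22KuZ+ax33oiHfojuuLh336m4usud65zdmIiH3Ku2zoiIjYf+uKh8y6yJrJzpisqYiIiInaq8jL3LnIn9vYu5umrIftmN2ZmYiIiIjrmIi+dqnYzLytiI6dnOnI3orLm8y83t7etoqfybnY6o2emJ3E643sm+qYqWaoeHa/zcma+pea2I7JiKzXi+3cqb6IiIzIiHic/a6YzIutmLvYiOr5m6q6rKy4iJl4h3iKi8yojvyuiPyc3q17x8p8hqvoiIiHeJmIjImrur6djb61iI2NZ4fdhqy5iah5mJzd36nLady8nsq3iLuNSsy3m7zIiK25rLl4eIituduu65nIjKiL3LzdvcyIiIyg=="/>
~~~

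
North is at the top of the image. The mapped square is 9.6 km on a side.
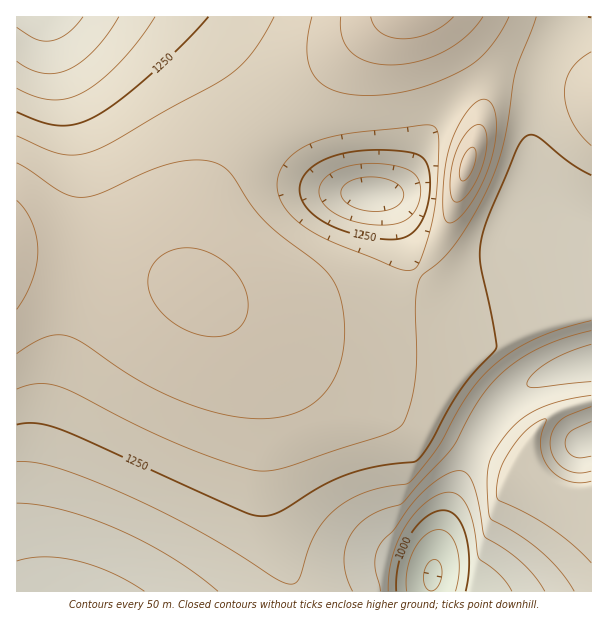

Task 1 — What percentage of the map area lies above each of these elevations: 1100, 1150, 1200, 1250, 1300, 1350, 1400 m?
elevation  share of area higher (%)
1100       94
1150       86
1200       77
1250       61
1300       44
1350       23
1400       5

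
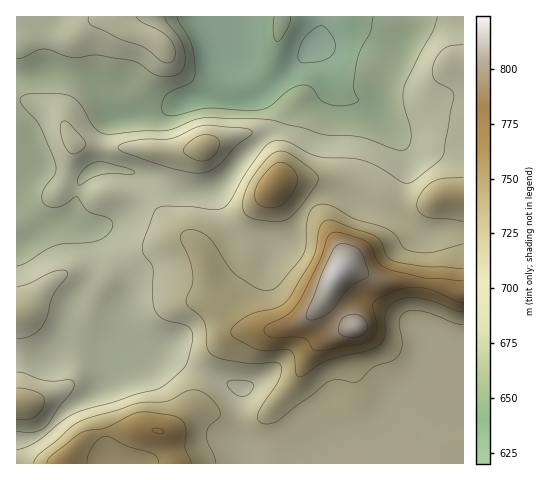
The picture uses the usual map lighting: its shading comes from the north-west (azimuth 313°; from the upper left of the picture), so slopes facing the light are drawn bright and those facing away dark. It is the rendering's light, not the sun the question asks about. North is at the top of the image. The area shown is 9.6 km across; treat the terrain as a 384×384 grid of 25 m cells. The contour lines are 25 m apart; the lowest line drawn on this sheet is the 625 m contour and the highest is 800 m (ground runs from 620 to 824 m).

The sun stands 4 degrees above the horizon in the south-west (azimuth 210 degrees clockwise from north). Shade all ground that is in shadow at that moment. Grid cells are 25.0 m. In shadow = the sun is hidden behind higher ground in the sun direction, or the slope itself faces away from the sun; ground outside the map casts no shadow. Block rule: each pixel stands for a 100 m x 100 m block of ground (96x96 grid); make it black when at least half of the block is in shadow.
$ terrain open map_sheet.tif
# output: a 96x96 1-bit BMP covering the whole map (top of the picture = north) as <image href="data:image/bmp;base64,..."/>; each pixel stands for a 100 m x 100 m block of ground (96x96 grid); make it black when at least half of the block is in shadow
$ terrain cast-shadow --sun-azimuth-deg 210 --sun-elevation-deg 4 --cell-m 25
<image width="96" height="96" href="data:image/bmp;base64,Qk2+BAAAAAAAAD4AAAAoAAAAYAAAAGAAAAABAAEAAAAAAIAEAAATCwAAEwsAAAIAAAAAAAAA////AAAAAAAAAAAAAAAAAAAAAAAAAAAAAAAAAAAAAAAAAAAAAAAAAAAAAAAAAAAAAAAAAAAAAAAAAAAAAAAAAAAAAAAAAAAAAAAAAAAAAAAAAAAAAAAAAAAAAAAAAAAAAAAAAAAAAAAAAgAAwAAAAAAAAAAAB+AP4AAAAAAAAAAAB/w/8AAAAAAAAAAAA///4AAAAAAAAAAAAf//4AAAAAAAAAAAAP//4AAAAAAAAAAQAH//wAAAAAAAAAB8AB//wAAAAAAAAAD+AAP/gAAAAAAAAAD+AAA/gAAAAAAAAAB/AAAHAAAAAAAAAAA/AAAAAAAAAAAAAAAeAAAAAAAAAAAAAAAAAAAAAAAAAAAAAAAAAAAAAAAAAAAAAAAAAAAAAAAAAAAAAAAAAAAAAAAAAAAAAAAAAAAAAAAAAAAAAAAAAAAAAAAAAAAAAAAAAAAAAAAAAAAAAAAAAAAAAAAAAAAAAAAAAAAAAAAAAAAOAAAAAAAAAAAAAAA+AAAAAAAAAAAAAAB+AAAAAAAAAAAHAAB+AAAAAAAAAAADAAA8AAAAAAAAAAAAAAAAAAAAAAAAAAAAAAAAAAAAAAAAAAAAAAAAAAAAAAAAAAAAAAAAAAAAAAAAAAAAAAAAAAAAAAAAAAAAAAAAAA8AAAAAAAAAAAAB//8AAAAAAAAAAAAH//8AAAAAAAAAAAAP//8AAAAAAAAAAAAf//8AAAAAAAAAAAA///8AAAAAAAAAAAB///wAAAAAAAAAAAH//+AAAAAAAAAAAAP//8AAAAAAAAAAAAf//gAAAAAAAAAAAA//8AAAAAAAAAAAAA//wAAAAAAAAAAAAB//wAAAAAAAAAAAAB//gAAAAAAAAAAAAB//gAAAAAAAAAAAAB//gAAAAAAAAAAAAA//AAAAAAAAAAAAAAf+AAAAAAAAAAAAAAB8AAAAAAAAAAAAAAAAAAAAAAAAAAAAAAAAAAAAAAAAAAAAAAAAAB4AAAAAAAAAAAAAAB4AAAAAAAAADAAAAAYAAAAAAAAAP4AAAAAAAAAAAAAAf8AAAAAAAAAAAAAA/8AAAAAAAAAAAAAA/8AAAAAAAAAAAAAB/8AAAAAAAAAHAAAA/8AAAAAAAB//4AAA/8AAAAAAAf//8fAAf8AAAAAAAf////wAf8AAAAAAAf/////4P8AAAAAAAP/////+H8AAAAAAAAB////+B4AAAAAAAAAD///+A4AAAAAAAAAA///+AAAAAAAAAAAAH//+AAAAAAAAAAAAAP/+AAAAAAAAAAAAAD/+AAAAAAAAAAAAAA/AAAAAAAAAAAAAAAOAAAAAAAAAAAAAAAAAAAAAAAAAAAAAAAAAAAAAAAAAAAAAAAAAAAAAAAAAAAAAAAAAAAAAAAAAAAAAAAAAAAAAAAAAAAAADAAAAAAAAAAAAAAAHgAAAAAAAAAAAAAAPgAAAAAAAAAAAAAAfgAAAAAAAAAAAAAB/gAAAAAAAAAAAAAD/wAAAAAAAAAAAAAD/wAAAAAAAAAAAAAD/wAAAAAAAAAAAAAB/wAAAAAAAAA="/>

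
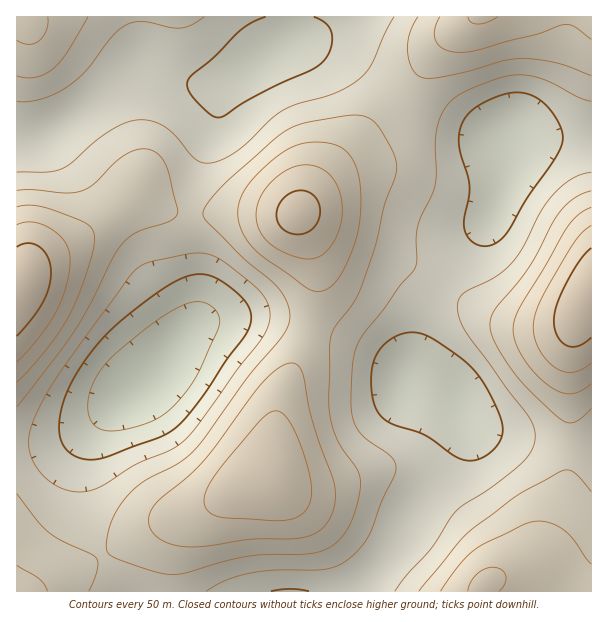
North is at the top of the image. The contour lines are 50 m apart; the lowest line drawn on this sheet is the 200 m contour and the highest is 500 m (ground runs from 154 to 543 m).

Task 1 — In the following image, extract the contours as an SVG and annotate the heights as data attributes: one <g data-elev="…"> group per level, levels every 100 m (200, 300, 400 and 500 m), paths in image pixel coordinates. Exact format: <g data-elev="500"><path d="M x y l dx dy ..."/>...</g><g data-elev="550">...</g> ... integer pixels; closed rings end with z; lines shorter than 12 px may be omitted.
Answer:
<g data-elev="200"><path d="M108 431l-7-2-7-4-5-8-1-9 0-10 4-12 6-12 7-10 13-13 28-22 31-21 12-5 9-1 8 1 7 5 6 9-1 12-20 45-17 24-14 14-14 9-24 7z"/></g><g data-elev="300"><path d="M206 591l19-10 26-8 25-3 44 0 15-3 10-6 9-7 9-9 6-11 13-34 12-24 2-9-2-6-3-5-26-18-7-7-4-8-3-21 3-45 3-12 6-10 52-68 2-7 0-32 3-10 15-32 1-12-1-28 1-14 4-15 7-12 10-9 14-7 29-11 18-3 12 1 13 3 35 18 13 4"/><path d="M69 491l-15-6-12-11-9-13-4-15 0-12 5-15 11-23 13-21 71-98 11-11 13-5 42-8 15 2 14 7 31 25 12 15 3 9 0 9-3 9-6 10-24 30-41 59-16 16-12 7-33 14-39 24-13 3z"/><path d="M591 172l-10 3-9 4-20 17-12 17-19 38-14 17-15 11-26 12-7 8-1 12 5 16 44 62 22 28 6 14 0 12-6 12-11 12-26 20-28 18-9 7-23 36-25 27-12 16"/><path d="M17 101l12 1 13-3 14-6 13-7 18-17 27-34 14-11 7-2 9 0 26 5 10 1 11-3 13-8"/><path d="M394 17l-9 16-14 32-12 14-24 14-38 11-15 7-12 9-28 27-21 13-12 3-11-2-6-5-16-19-9-9-14-7-13-1-14 2-16 9-17 12-22 20-9 6-15 3-30 0"/></g><g data-elev="400"><path d="M47 591l-2-6-6-6-22-14"/><path d="M591 564l-18-25-10-10-15-7-15 0-11 3-34 17-14 8-15 15-18 26"/><path d="M181 546l24 0 47-7 50-1 16-6 11-11 6-17-1-19-21-63-10-48-6-9-6-2-6 1-9 6-9 8-13 15-50 68-16 16-27 21-8 9-4 12 0 6 3 6 12 10z"/><path d="M17 382l30-34 22-31 8-18 9-24 7-23 2-13-2-8-3-4-12-8-37-13-12-1-12 2"/><path d="M315 291l8 0 7-4 8-8 6-10 13-32 3-15 1-18-2-27-3-10-5-10-6-7-7-4-20-4-12 1-12 3-12 7-12 9-14 14-10 12-6 12-2 12 0 9 4 10 12 18 51 38z"/><path d="M591 207l-13 8-12 15-46 78-5 10-2 11 2 13 9 17 11 15 14 12 11 6 10 2 11-3 10-7"/><path d="M17 40l12 4 10-3 7-11 2-13"/><path d="M440 17l-5 12 0 11 6 7 12 5 12 0 14-2 58-16 27-9 11 2 16 12"/></g><g data-elev="500"><path d="M17 336l15-17 10-16 7-15 2-15-3-15-7-10-6-4-6-1-12 4"/><path d="M591 248l-12 13-13 23-9 21-3 16 3 15 5 6 5 4 6 1 6-1 12-8"/><path d="M295 234l8 0 8-4 6-6 3-8 0-9-3-7-5-6-7-3-9 0-9 4-6 7-4 8 0 9 4 8 6 5z"/></g>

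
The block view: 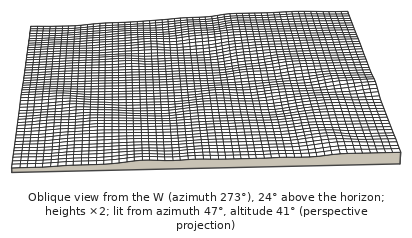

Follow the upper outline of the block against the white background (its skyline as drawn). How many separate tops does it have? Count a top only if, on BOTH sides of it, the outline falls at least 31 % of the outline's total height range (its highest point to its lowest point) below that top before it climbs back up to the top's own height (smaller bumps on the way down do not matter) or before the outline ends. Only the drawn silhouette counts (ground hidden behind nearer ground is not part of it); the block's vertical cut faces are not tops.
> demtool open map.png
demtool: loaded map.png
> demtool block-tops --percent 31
3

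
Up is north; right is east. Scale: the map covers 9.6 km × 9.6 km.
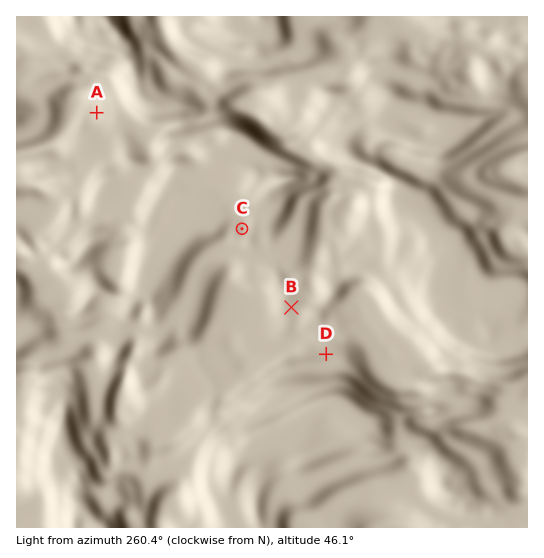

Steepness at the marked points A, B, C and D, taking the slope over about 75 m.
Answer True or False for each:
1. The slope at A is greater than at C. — False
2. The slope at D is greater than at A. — True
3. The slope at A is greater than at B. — True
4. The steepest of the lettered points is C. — False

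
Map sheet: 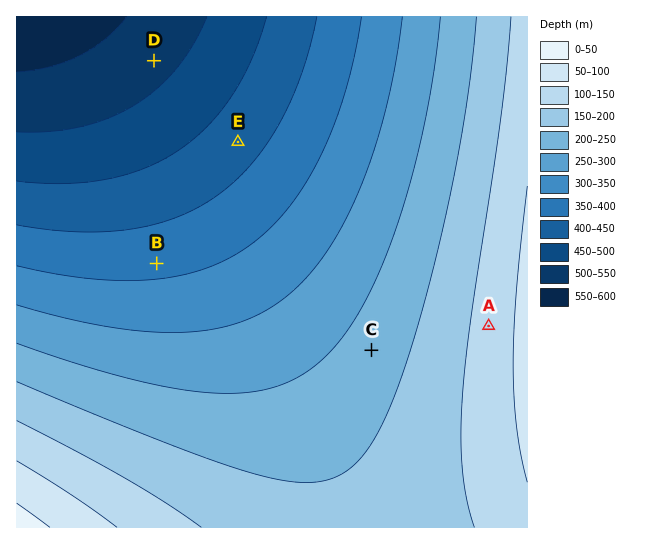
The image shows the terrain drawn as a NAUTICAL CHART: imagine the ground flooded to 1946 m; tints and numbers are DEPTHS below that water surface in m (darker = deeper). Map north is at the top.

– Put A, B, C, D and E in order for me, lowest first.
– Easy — D E B C A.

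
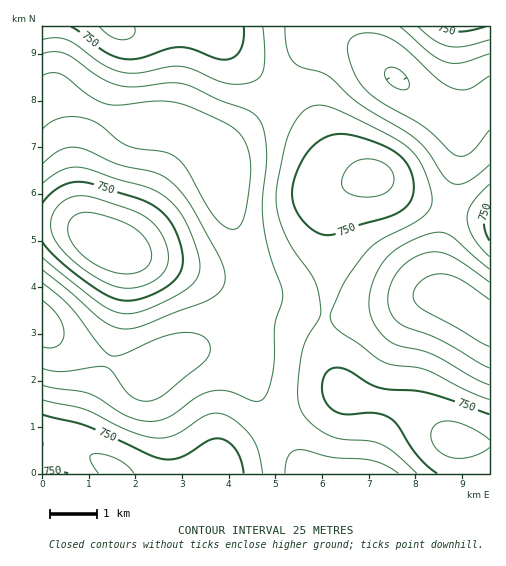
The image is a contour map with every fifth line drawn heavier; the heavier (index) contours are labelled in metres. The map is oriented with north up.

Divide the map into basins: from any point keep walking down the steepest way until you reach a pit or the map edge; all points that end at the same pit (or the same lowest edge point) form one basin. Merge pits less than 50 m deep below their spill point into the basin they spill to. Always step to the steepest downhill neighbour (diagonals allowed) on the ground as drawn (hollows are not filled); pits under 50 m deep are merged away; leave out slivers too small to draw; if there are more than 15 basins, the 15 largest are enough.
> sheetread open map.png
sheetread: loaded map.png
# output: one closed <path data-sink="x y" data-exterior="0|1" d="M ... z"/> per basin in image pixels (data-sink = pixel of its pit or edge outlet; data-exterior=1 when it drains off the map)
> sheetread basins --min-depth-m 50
<path data-sink="43 323" data-exterior="1" d="M216 26l-15 0-41 6-25 0-17-6-76 1 0 416 24 3 15 5 19 10 16 13 343 0 1-26-6-9-9-3-38-28-63-16-7-10-10-26-3-11 0-27 5-28-1-69 2-18 2-6 12-10 28-10-16-2-16-10-9-10-28-43-57-48-17-18z"/><path data-sink="457 302" data-exterior="0" d="M373 176l-29 11-12 10-2 6-2 18 1 69-5 28 0 27 6 21 14 26 63 16 38 28 9 3 6 9 0 26 29 0 1-256-48-10-31-9z"/><path data-sink="397 79" data-exterior="0" d="M489 26l-272 1 12 19 17 18 57 48 28 43 15 15 14 6 16 2 24 15 22 9 67 15z"/>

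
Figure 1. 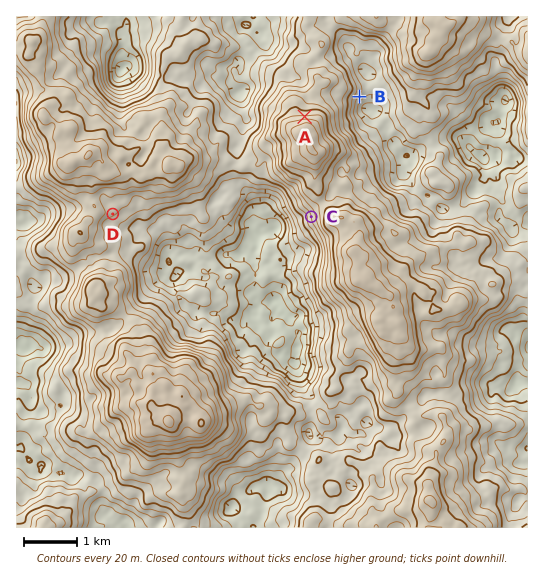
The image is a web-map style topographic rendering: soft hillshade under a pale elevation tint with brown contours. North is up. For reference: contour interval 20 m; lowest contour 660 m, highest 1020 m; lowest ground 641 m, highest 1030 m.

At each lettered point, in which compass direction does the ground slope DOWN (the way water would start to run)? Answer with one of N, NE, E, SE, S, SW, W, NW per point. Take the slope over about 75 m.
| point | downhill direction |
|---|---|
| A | N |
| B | SE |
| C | W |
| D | SE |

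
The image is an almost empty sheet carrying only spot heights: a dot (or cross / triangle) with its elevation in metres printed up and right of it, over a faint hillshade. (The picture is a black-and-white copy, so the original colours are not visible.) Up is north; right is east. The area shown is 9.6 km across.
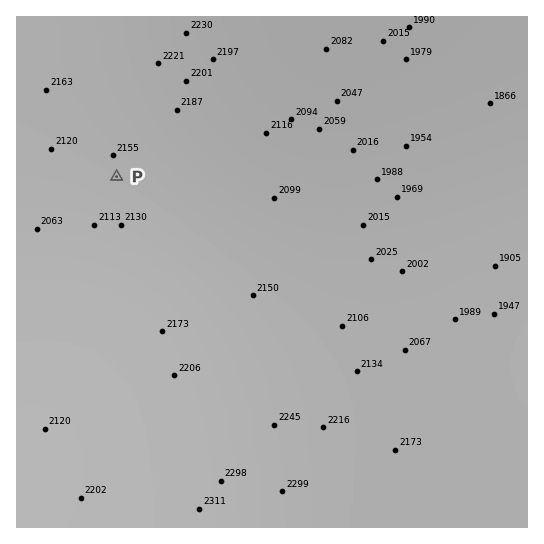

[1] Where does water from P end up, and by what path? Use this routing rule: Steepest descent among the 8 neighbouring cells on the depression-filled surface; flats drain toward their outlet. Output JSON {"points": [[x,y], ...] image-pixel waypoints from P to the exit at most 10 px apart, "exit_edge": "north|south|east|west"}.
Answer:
{"points": [[117, 177], [106, 187], [95, 198], [85, 209], [74, 219], [63, 221], [53, 222], [42, 222], [31, 223], [21, 225], [17, 226]], "exit_edge": "west"}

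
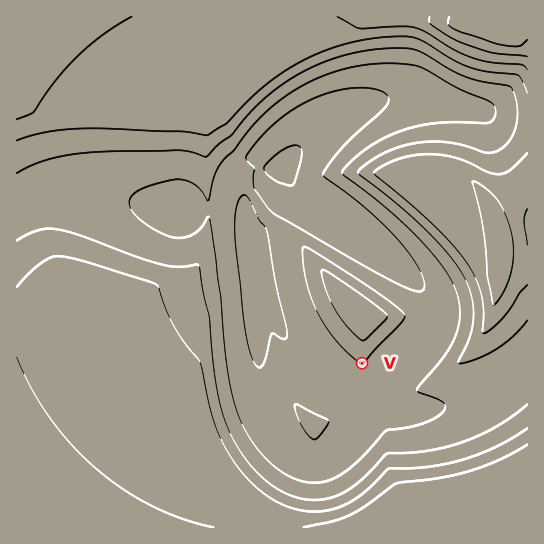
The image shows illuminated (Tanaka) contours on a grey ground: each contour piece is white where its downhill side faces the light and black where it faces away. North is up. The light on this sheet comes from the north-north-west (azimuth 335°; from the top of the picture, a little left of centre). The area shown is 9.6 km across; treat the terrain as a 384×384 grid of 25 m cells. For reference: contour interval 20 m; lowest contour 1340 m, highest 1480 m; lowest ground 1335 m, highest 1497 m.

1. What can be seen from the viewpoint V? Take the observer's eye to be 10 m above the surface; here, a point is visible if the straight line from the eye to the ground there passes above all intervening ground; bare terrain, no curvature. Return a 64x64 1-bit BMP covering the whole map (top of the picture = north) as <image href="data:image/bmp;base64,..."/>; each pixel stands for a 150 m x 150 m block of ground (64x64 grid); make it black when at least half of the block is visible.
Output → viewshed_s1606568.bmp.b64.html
<image width="64" height="64" href="data:image/bmp;base64,Qk0+AgAAAAAAAD4AAAAoAAAAQAAAAEAAAAABAAEAAAAAAAACAAATCwAAEwsAAAIAAAAAAAAA////AAAAAAAAAAAADAAAAAAAAAB/wAAAAAAAAf/gAAAAAAAD//gAAAAAAAf//AAAAAAAD//+8AAAAAAfP///wAAAAD8P///4AAAAPgf///4AAAB8A////wAAAHwD////AAAA/AP///8AAAD8B////wAAAPwP////AAAA/B////8AAAH8H////wAAAfw/////AAAB/D//8AAAAAH8f//4AAAAAfx///wAAAAB/H///gAAAAH8////AAAAAf7///+AAAAB/v///8AAAAH+////4AAAAf/57//gAAAD//DAH+AAAAP/4AAP8AAAA//AAAfwAAAD/4AAB/AAAAf+AAAH4AAAA/4AAAfgAAAD/AAAB8AAAAH8AAAHwAAAAfgAAAeAAAAA8AAABwAAAADwAAAGAAAAAPAAAAQAAAAA4AAACAAAAADgAAAAAAAAAMAAAAAAAAAAwAAAAAAAAAHAAAAAAAAB/4AAAAAAAB//gAAAAAAB//+AAAAAAD///4AAAAAA////wAAAAAD////AAAAAAP///8AAAAAA////wAAAAAD////AAAAAAAL//8AAAAAAAH//gAAAAAAAP/+AAAAAAAA//wAAAAAAAB//AAAAAAAAH/4AAAAAAAAP/gAAAAAAAAf8AAAAAAAAA/gAAAAAAQAD+AAAAAABAAHwAAAAAAAAAHAAAAAAAA=="/>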